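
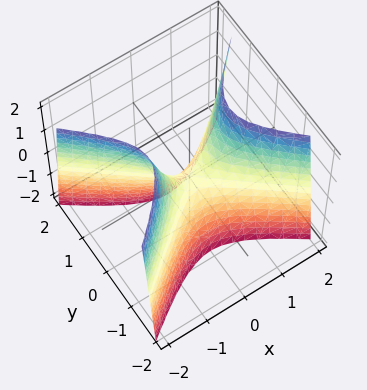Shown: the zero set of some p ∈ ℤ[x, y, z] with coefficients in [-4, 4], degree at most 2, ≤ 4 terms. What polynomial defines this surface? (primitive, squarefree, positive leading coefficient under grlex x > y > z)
2*x^2 - 3*y^2 - z

1. deg p = 2. A saddle surface; a quadric.
2. Symmetries: mirror symmetry x ↦ −x ⇒ only even powers of x; it's symmetric under y → −y, forcing even powers of y.
3. From the visible intercepts: it crosses the x-axis at the gridline x = 0; it crosses the y-axis at the gridline y = 0; it meets the z-axis at z = 0 (among the integer gridlines).
4. Solving for integer coefficients yields p as stated.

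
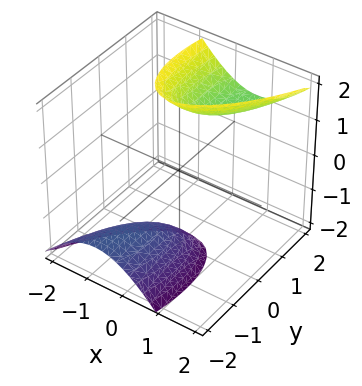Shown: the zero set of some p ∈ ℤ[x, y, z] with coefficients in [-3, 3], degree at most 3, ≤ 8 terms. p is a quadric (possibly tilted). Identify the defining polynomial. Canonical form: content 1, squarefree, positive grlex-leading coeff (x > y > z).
1. I count 2 distinct pieces.
2. deg p = 2.
3. From the axis intercepts and sections: it misses every integer gridline on the x-axis; the surface avoids every integer y-axis point in the box.
4. These observations pin down the coefficients.

3*x^2 - 2*x*y + y^2 - 2*y*z - z^2 + 3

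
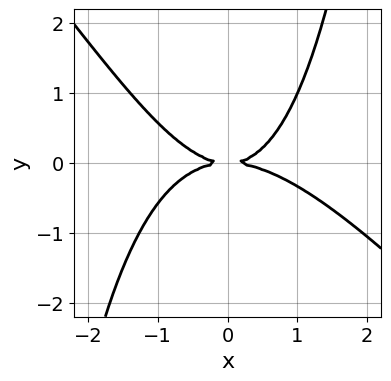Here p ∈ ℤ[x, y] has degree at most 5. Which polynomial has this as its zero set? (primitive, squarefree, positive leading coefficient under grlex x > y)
x^4 + x^3*y + x^2*y - 3*y^2

First, degree: no degree-3 curve has this shape, so deg p = 4.
Then, from the axis intercepts and sections: one y-axis crossing is at y = 0; it crosses the x-axis at the gridline x = 0.
Finally, putting this together gives p.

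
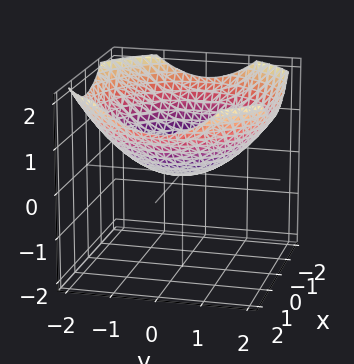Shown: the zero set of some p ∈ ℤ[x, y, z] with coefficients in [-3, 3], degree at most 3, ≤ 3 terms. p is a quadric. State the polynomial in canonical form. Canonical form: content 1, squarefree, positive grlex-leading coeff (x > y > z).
x^2 + y^2 - 3*z

First, degree: a single bowl opening along one axis; a quadric, so deg p = 2.
Next, symmetries: rotational symmetry about the z-axis ⇒ p depends on x, y only through x² + y².
Next, reading off the gridlines: it crosses the z-axis at the gridline z = 0; one x-axis crossing is at x = 0; a circular section at z = 1 has radius between 1 and 2.
Finally, assembling these constraints gives the stated polynomial.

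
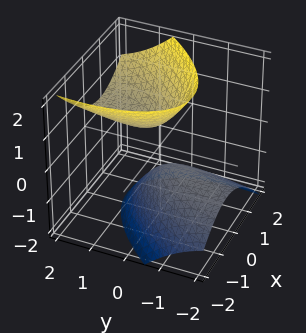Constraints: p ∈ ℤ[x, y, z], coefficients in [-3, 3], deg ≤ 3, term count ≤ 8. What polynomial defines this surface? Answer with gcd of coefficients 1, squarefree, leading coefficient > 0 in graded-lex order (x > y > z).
3*x^2 - 2*x*y + y^2 - 3*y*z - 2*z^2 + 1

First, the picture has 2 separate pieces. They look like related sheets of one shape, so recover p as a whole.
Next, degree: the shape is more complex than any degree-1 surface, so deg p = 2.
Next, checking where it meets the axes: the surface avoids every integer x-axis point in the box; no y-intercept at any integer in the box.
Finally, matching integer coefficients to the picture gives p.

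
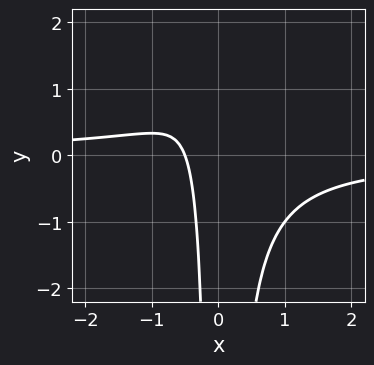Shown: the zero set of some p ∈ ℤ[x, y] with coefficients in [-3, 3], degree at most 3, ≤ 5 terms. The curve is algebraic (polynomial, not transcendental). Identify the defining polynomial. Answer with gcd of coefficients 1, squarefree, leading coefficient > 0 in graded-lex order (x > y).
3*x^2*y + 2*x + 1

First, the degree is 3 — a generic line meets the curve in up to 3 points.
Next, checking where it meets the axes: it misses every integer gridline on the y-axis.
Finally, these observations pin down the coefficients.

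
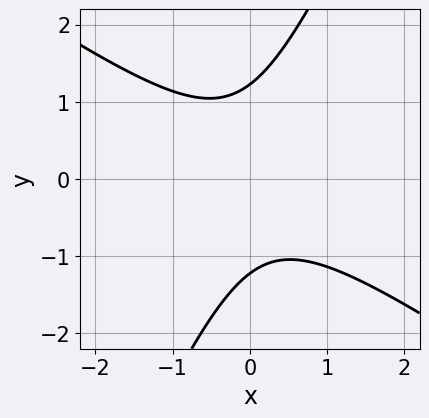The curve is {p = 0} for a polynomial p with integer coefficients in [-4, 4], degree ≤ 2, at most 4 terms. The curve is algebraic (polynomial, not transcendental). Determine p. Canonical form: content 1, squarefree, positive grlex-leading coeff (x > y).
(a) deg p = 2.
(b) Against the integer gridlines: it misses every integer gridline on the x-axis.
(c) These observations pin down the coefficients.

3*x^2 + 3*x*y - 2*y^2 + 3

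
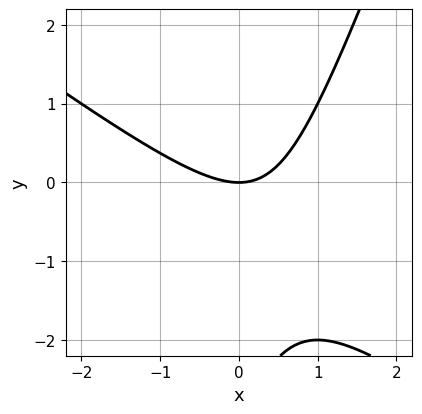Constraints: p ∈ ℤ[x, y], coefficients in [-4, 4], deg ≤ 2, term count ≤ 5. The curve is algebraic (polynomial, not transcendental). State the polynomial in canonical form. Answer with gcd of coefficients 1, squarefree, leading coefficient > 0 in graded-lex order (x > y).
First, the degree is 2 — no degree-1 curve has this shape.
Next, against the integer gridlines: it meets the y-axis at y = 0 (among the integer gridlines); it meets the x-axis at x = 0 (among the integer gridlines).
Finally, assembling these constraints gives the stated polynomial.

2*x^2 + 2*x*y - y^2 - 3*y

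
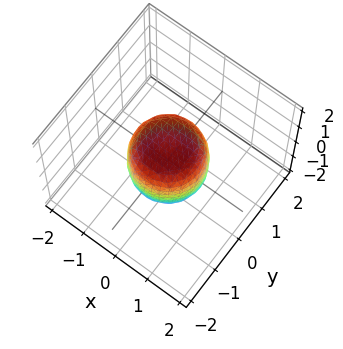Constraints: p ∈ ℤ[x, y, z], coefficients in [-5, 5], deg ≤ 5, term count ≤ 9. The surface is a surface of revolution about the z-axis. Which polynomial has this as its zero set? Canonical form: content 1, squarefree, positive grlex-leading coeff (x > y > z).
Degree: no degree-3 surface has this shape, so deg p = 4.
Symmetries: the z-axis is an axis of rotation, so x and y enter only as x² + y².
Checking where it meets the axes: a circular section at z = -1 has radius between 0 and 1; the x-axis gridline crossings are at x ∈ {-1, 1}.
Solving for integer coefficients yields p as stated. Check: (0, -1, 0) on the y-axis lies on the surface, and p(0, -1, 0) = 0. ✓

2*x^4 + 4*x^2*y^2 + 2*y^4 - x^2 - y^2 + z^2 - 1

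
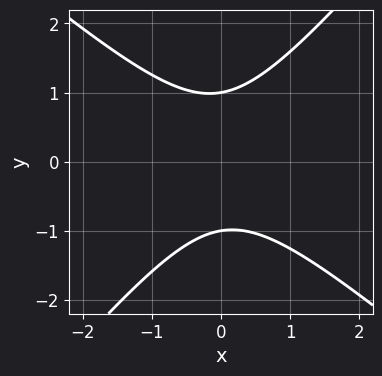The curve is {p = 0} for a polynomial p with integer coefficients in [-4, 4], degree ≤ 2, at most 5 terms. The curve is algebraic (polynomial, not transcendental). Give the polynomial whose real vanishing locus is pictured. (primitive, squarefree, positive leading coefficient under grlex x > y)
Degree: no degree-1 curve has this shape, so deg p = 2.
Against the integer gridlines: among the integer gridlines, it crosses the y-axis at y ∈ {-1, 1}; no x-intercept at any integer in the box.
Putting this together gives p.

3*x^2 + x*y - 3*y^2 + 3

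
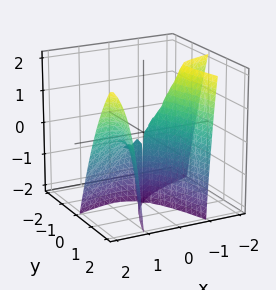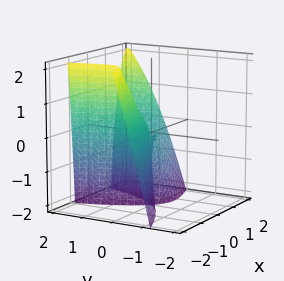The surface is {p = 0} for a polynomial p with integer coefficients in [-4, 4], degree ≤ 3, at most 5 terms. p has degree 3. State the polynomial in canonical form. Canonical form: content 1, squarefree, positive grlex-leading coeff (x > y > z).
x^3 - 3*x^2*y + x^2*z + 2*y^2

(a) Degree: the shape is more complex than any degree-2 surface, so deg p = 3.
(b) Checking where it meets the axes: every point of the z-axis in the box is on the surface; one y-axis crossing is at y = 0.
(c) Putting this together gives p.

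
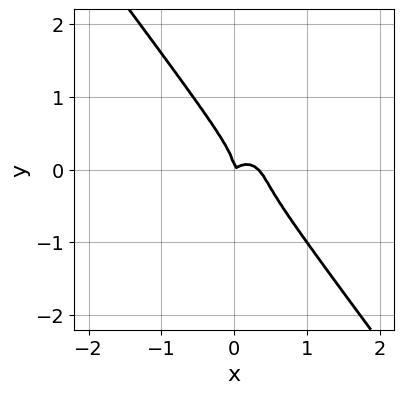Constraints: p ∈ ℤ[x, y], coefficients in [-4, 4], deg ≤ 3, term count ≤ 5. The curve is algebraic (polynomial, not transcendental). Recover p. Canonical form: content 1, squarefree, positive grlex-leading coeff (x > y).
deg p = 3. A generic line meets the curve in up to 3 points.
From the axis intercepts and sections: it meets the x-axis at x = 0 (among the integer gridlines); it meets the y-axis at y = 0 (among the integer gridlines).
The integer polynomial consistent with all of this is the stated p.

3*x^3 + x*y^2 + 2*y^3 - x^2 + x*y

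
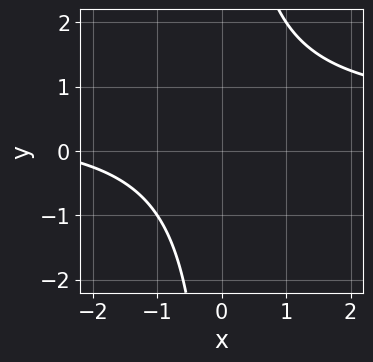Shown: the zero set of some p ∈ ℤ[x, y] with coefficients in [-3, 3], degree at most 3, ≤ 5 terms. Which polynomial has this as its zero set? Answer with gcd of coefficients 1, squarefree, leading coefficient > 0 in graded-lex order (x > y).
1. deg p = 2. No degree-1 curve has this shape.
2. Observable constraints: no y-intercept at any integer in the box; the curve avoids every integer x-axis point in the box.
3. Solving for integer coefficients yields p as stated.

2*x*y - x - 3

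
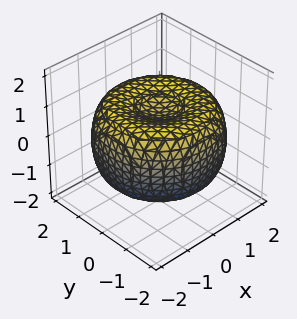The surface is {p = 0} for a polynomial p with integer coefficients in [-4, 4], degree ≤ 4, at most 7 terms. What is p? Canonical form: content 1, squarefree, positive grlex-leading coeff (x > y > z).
x^4 + 2*x^2*y^2 + y^4 - 3*x^2 - 3*y^2 + 3*z^2 - 2

1. Degree: a generic line meets the surface in up to 4 points, so deg p = 4.
2. Symmetries: the z-axis is an axis of rotation, so x and y enter only as x² + y².
3. Against the integer gridlines: a circular section at z = 1 has radius between 0 and 1.
4. The integer polynomial consistent with all of this is the stated p.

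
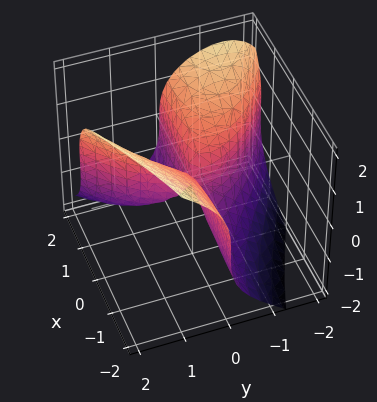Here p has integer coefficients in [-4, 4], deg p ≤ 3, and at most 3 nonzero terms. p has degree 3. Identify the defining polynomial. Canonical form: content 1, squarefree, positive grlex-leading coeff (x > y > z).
(a) Degree: a generic line meets the surface in up to 3 points, so deg p = 3.
(b) Checking where it meets the axes: every point of the x-axis in the box is on the surface; it meets the y-axis at y = 0 (among the integer gridlines); one z-axis crossing is at z = 0.
(c) These observations pin down the coefficients.

y^3 - z^3 - 3*x*y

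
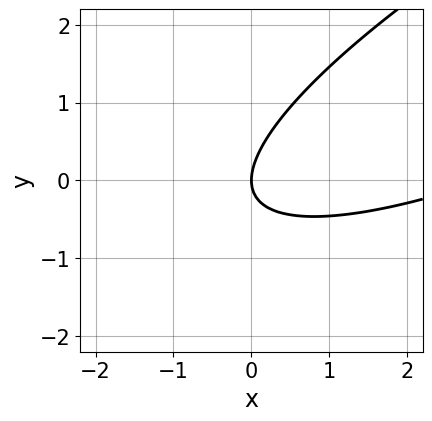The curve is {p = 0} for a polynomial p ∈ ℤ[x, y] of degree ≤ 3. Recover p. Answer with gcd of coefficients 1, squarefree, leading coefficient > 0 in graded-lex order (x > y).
x^2 - 3*x*y + 3*y^2 - 3*x

1. deg p = 2. No degree-1 curve has this shape.
2. Reading off the gridlines: it meets the y-axis at y = 0 (among the integer gridlines); one x-axis crossing is at x = 0.
3. Fitting integer coefficients to these (and the overall shape) gives p.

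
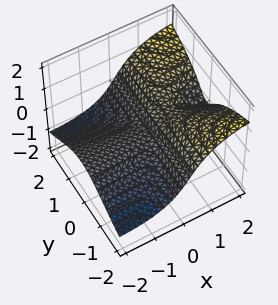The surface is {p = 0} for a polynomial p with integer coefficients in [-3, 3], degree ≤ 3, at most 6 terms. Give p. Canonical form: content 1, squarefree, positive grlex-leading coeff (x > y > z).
(a) There are 2 components. They look like related sheets of one shape, so recover p as a whole.
(b) The degree is 3 — a generic line meets the surface in up to 3 points.
(c) Observable constraints: it crosses the z-axis at the gridline z = 0; the visible x-axis segment lies entirely on the surface.
(d) Together with the visible shape, these determine p as stated. Check: (0, 2, 0) on the y-axis lies on the surface, and p(0, 2, 0) = 0. ✓

2*x^2*z - 3*x*y^2 + 2*y^2*z + 3*z^3 - 3*x*z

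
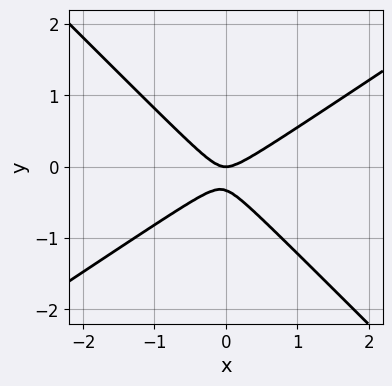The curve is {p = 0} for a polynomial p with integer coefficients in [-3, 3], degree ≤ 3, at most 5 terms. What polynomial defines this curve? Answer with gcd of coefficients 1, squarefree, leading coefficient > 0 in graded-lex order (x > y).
(a) deg p = 2.
(b) Against the integer gridlines: it crosses the x-axis at the gridline x = 0; one y-axis crossing is at y = 0.
(c) These observations pin down the coefficients.

2*x^2 - x*y - 3*y^2 - y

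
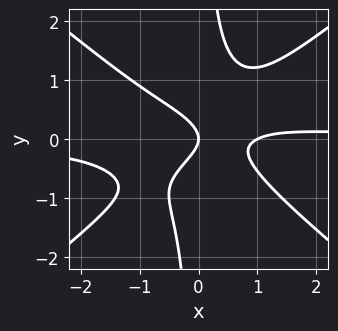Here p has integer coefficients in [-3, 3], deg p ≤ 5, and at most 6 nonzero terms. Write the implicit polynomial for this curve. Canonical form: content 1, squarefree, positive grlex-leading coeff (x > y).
2*x^3*y - 3*x*y^3 - x^2 + 2*y^2 + x

1. The degree is 4 — no degree-3 curve has this shape.
2. Against the integer gridlines: among the integer gridlines, it crosses the x-axis at x ∈ {0, 1}; it crosses the y-axis at the gridline y = 0.
3. Fitting integer coefficients to these (and the overall shape) gives p.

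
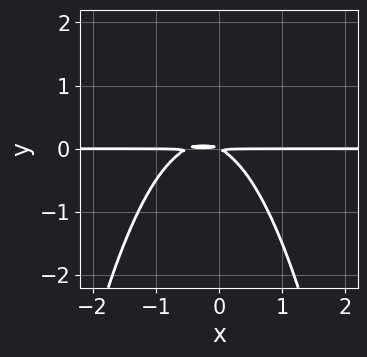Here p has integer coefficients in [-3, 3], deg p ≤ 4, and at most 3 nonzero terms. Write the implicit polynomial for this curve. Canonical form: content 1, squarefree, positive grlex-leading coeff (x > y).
2*x^2*y + x*y + 2*y^2

(a) deg p = 3. No degree-2 curve has this shape.
(b) From the axis intercepts and sections: the visible x-axis segment lies entirely on the curve.
(c) Solving for integer coefficients yields p as stated.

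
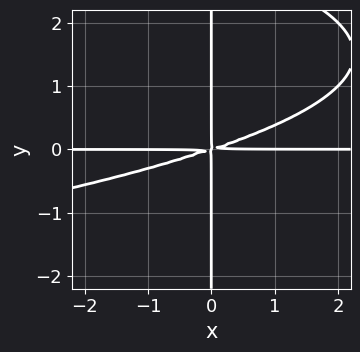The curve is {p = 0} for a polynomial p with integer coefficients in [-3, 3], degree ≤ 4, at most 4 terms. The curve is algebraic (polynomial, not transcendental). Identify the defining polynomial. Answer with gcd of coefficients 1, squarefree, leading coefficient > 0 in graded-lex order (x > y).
First, deg p = 4. The shape is more complex than any degree-3 curve.
Then, from the axis intercepts and sections: the visible y-axis segment lies entirely on the curve; every point of the x-axis in the box is on the curve.
Finally, the integer polynomial consistent with all of this is the stated p.

x*y^3 + x^2*y - 3*x*y^2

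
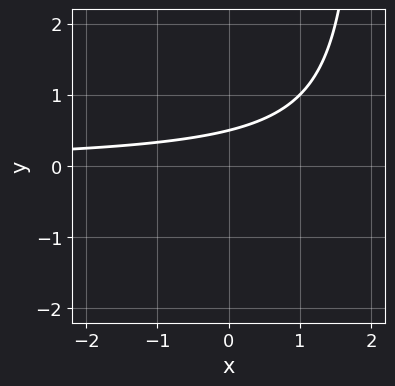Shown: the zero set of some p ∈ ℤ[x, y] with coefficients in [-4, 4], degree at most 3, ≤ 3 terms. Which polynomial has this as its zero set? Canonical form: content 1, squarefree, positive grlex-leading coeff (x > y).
x*y - 2*y + 1

First, the degree is 2 — a generic line meets the curve in up to 2 points.
Next, against the integer gridlines: the curve avoids every integer x-axis point in the box.
Finally, the integer polynomial consistent with all of this is the stated p.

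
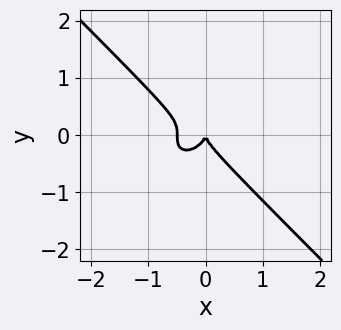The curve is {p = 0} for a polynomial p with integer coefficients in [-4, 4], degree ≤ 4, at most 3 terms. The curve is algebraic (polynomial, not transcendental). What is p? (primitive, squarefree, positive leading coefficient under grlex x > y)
1. deg p = 3. A generic line meets the curve in up to 3 points.
2. Against the integer gridlines: it meets the y-axis at y = 0 (among the integer gridlines); it crosses the x-axis at the gridline x = 0.
3. Fitting integer coefficients to these (and the overall shape) gives p.

2*x^3 + 2*y^3 + x^2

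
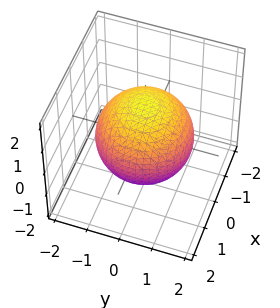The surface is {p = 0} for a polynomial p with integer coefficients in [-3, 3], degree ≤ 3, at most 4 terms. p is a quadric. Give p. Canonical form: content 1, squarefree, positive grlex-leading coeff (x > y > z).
First, degree: bounded and convex; a quadric, so deg p = 2.
Then, symmetries: rotational symmetry about the z-axis ⇒ p depends on x, y only through x² + y²; mirror symmetry z ↦ −z ⇒ only even powers of z.
Next, checking where it meets the axes: a circular section at z = 1 has radius exactly 1.
Finally, matching integer coefficients to the picture gives p.

x^2 + y^2 + z^2 - 2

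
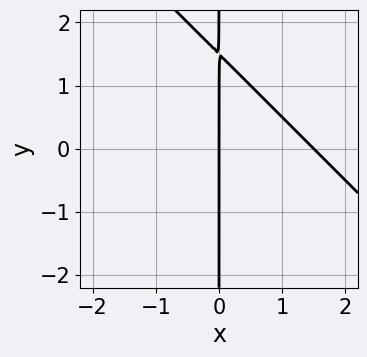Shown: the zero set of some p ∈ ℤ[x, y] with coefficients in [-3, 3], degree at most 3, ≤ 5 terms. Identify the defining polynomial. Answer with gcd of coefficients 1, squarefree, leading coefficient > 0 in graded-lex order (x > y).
First, degree: no degree-1 curve has this shape, so deg p = 2.
Then, from the visible intercepts: every point of the y-axis in the box is on the curve; one x-axis crossing is at x = 0.
Finally, matching integer coefficients to the picture gives p.

2*x^2 + 2*x*y - 3*x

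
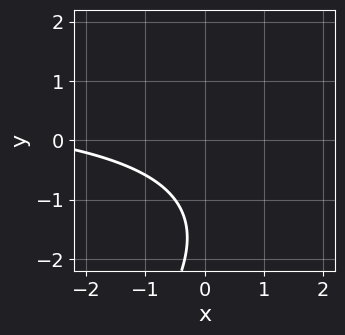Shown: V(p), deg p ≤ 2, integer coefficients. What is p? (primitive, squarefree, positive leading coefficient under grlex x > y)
(a) deg p = 2. A generic line meets the curve in up to 2 points.
(b) From the visible intercepts: no y-intercept at any integer in the box; no x-intercept at any integer in the box.
(c) These observations pin down the coefficients.

x*y - y^2 - x - 3*y - 3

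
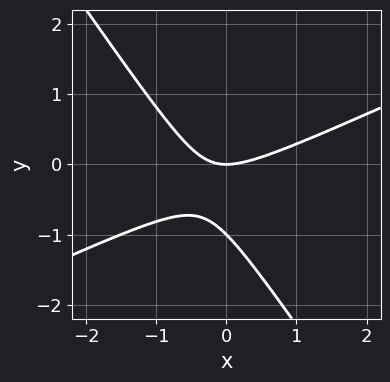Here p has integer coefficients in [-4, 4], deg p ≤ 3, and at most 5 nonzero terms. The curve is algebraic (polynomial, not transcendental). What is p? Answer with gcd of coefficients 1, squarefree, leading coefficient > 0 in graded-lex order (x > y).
2*x^2 - 3*x*y - 3*y^2 - 3*y

1. The degree is 2 — a generic line meets the curve in up to 2 points.
2. Reading off the gridlines: it crosses the x-axis at the gridline x = 0; among the integer gridlines, it crosses the y-axis at y ∈ {-1, 0}.
3. The integer polynomial consistent with all of this is the stated p.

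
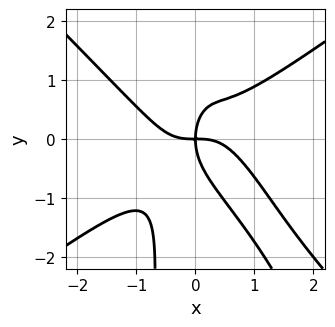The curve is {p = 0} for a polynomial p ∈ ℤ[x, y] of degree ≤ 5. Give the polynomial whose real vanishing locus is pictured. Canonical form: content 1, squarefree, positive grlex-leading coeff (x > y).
deg p = 4.
From the visible intercepts: one x-axis crossing is at x = 0; one y-axis crossing is at y = 0.
The integer polynomial consistent with all of this is the stated p.

2*x^4 - 3*x^2*y^2 - x*y^3 - y^3 + 2*x*y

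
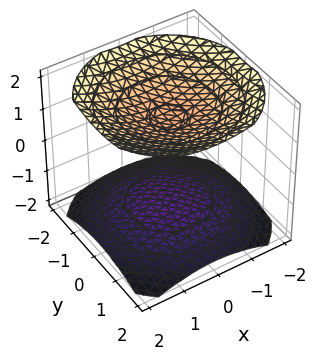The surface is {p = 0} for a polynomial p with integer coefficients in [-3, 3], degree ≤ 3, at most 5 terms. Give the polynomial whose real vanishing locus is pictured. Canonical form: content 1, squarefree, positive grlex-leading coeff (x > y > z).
x^2 + y^2 - 2*z^2 + 3

1. I count 2 distinct pieces. They look like related sheets of one shape, so recover p as a whole.
2. deg p = 2. A generic line meets the surface in up to 2 points.
3. Symmetry: the surface is invariant under rotation about z: p = q(x² + y², z).
4. Reading off the gridlines: no x-intercept at any integer in the box; no y-intercept at any integer in the box.
5. Assembling these constraints gives the stated polynomial.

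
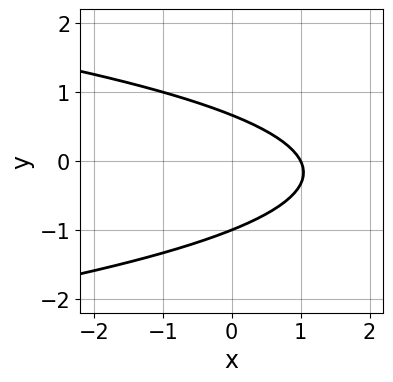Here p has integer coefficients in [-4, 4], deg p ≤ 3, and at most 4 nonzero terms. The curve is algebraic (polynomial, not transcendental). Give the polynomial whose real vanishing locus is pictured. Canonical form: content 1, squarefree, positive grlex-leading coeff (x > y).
1. The degree is 2 — a generic line meets the curve in up to 2 points.
2. Reading off the gridlines: it meets the y-axis at y = -1 (among the integer gridlines); it crosses the x-axis at the gridline x = 1.
3. Fitting integer coefficients to these (and the overall shape) gives p.

3*y^2 + 2*x + y - 2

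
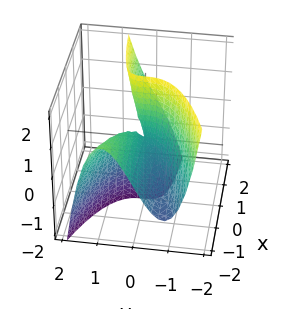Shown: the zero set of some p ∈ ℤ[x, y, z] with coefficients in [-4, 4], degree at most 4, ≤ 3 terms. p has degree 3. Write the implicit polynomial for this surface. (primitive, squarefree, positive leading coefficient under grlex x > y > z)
2*y^3 + 2*x*y - x*z

1. The degree is 3 — the shape is more complex than any degree-2 surface.
2. Reading off the gridlines: the visible x-axis segment lies entirely on the surface; the visible z-axis segment lies entirely on the surface.
3. Solving for integer coefficients yields p as stated.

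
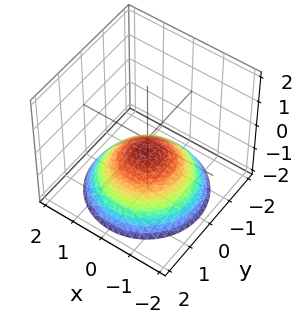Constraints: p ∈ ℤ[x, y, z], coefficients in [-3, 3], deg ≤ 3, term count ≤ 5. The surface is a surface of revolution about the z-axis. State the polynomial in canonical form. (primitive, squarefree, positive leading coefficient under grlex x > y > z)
x^2 + y^2 + 2*z + 1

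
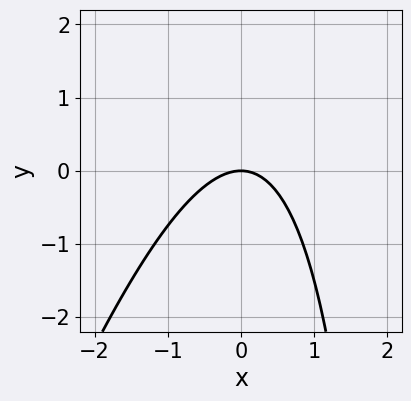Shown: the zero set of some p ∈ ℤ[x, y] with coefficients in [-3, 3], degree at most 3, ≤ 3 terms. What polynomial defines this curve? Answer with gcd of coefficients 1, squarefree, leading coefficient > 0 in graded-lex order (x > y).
1. The degree is 2 — the shape is more complex than any degree-1 curve.
2. From the axis intercepts and sections: one x-axis crossing is at x = 0; one y-axis crossing is at y = 0.
3. The integer polynomial consistent with all of this is the stated p.

3*x^2 - x*y + 3*y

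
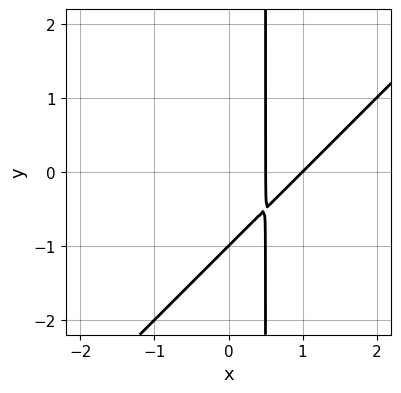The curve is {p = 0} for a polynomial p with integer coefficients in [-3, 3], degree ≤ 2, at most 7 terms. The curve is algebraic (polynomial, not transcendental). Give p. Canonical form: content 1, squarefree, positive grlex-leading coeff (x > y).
2*x^2 - 2*x*y - 3*x + y + 1

The degree is 2 — a generic line meets the curve in up to 2 points.
Against the integer gridlines: it meets the x-axis at x = 1 (among the integer gridlines); it meets the y-axis at y = -1 (among the integer gridlines).
Fitting integer coefficients to these (and the overall shape) gives p.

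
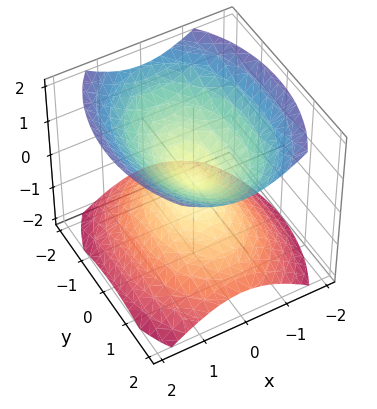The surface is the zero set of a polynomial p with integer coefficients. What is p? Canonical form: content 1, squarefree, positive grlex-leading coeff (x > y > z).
First, I count 2 distinct pieces. They look like related sheets of one shape, so recover p as a whole.
Next, the degree is 2 — a double cone through the origin; a quadric.
Then, symmetries: it's symmetric under z → −z, forcing even powers of z; the x ↦ −x reflection is a symmetry, so x appears only in even powers; the y ↦ −y reflection is a symmetry, so y appears only in even powers.
Then, observable constraints: it crosses the y-axis at the gridline y = 0; one z-axis crossing is at z = 0; it crosses the x-axis at the gridline x = 0.
Finally, matching integer coefficients to the picture gives p.

2*x^2 + y^2 - 2*z^2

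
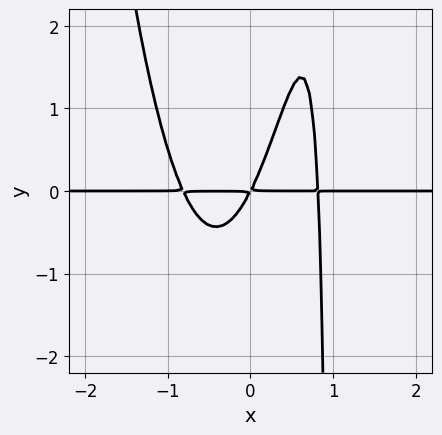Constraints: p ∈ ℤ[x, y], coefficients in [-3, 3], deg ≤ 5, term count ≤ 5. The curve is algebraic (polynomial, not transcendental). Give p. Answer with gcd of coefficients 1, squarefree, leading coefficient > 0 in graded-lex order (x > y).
3*x^3*y - x*y^2 - 2*x*y + y^2

First, the degree is 4 — no degree-3 curve has this shape.
Then, observable constraints: the visible x-axis segment lies entirely on the curve.
Finally, these observations pin down the coefficients.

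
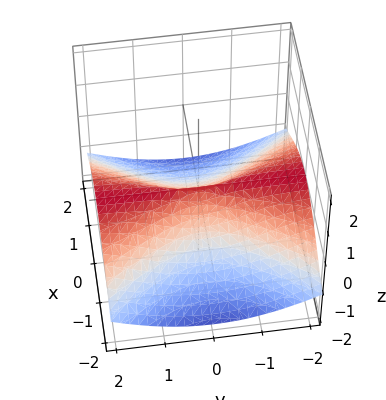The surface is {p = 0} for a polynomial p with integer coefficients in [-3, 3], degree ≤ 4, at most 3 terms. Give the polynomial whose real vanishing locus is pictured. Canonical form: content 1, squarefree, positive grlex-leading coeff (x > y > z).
(a) deg p = 3. No degree-2 surface has this shape.
(b) Observable constraints: one x-axis crossing is at x = 0; the visible y-axis segment lies entirely on the surface; one z-axis crossing is at z = 0.
(c) Together with the visible shape, these determine p as stated.

2*y^2*z + 3*z^3 + 3*x^2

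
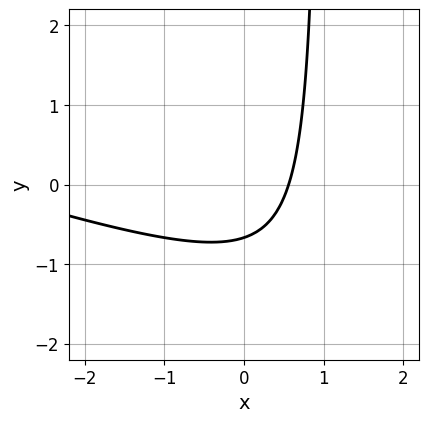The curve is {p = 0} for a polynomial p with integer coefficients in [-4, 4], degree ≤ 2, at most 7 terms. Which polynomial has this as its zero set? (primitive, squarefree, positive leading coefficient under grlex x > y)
Degree: the shape is more complex than any degree-1 curve, so deg p = 2.
Solving for integer coefficients yields p as stated.

x^2 + 3*x*y + 3*x - 3*y - 2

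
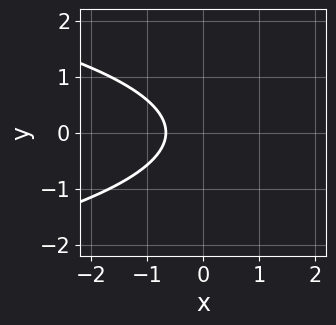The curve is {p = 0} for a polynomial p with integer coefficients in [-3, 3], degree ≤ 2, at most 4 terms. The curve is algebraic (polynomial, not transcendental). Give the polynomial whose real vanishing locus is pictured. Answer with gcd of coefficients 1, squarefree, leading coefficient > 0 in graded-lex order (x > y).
Degree: no degree-1 curve has this shape, so deg p = 2.
Symmetries: it's symmetric under y → −y, forcing even powers of y.
From the visible intercepts: no y-intercept at any integer in the box.
Fitting integer coefficients to these (and the overall shape) gives p.

3*y^2 + 3*x + 2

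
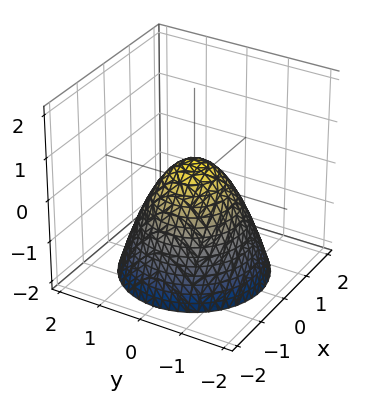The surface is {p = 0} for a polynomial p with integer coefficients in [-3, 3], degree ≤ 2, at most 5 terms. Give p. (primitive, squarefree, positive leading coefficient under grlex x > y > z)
First, deg p = 2. The shape is more complex than any degree-1 surface.
Then, symmetries: every cross-section ⟂ z is a circle, so x, y appear only via x² + y².
Next, from the axis intercepts and sections: a circular section at z = -1 has radius between 1 and 2.
Finally, fitting integer coefficients to these (and the overall shape) gives p.

2*x^2 + 2*y^2 + 2*z - 1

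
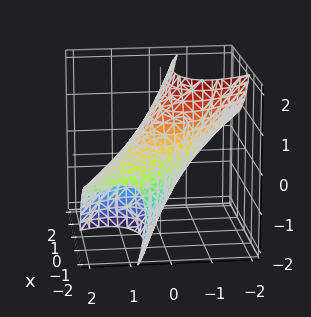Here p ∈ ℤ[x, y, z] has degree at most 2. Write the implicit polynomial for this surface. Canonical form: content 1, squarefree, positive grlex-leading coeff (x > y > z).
deg p = 2. A generic line meets the surface in up to 2 points.
From the axis intercepts and sections: among the integer gridlines, it crosses the y-axis at y ∈ {-1, 1}.
The integer polynomial consistent with all of this is the stated p.

x^2 + 2*x*y + 2*y^2 + 3*y*z + z^2 - 2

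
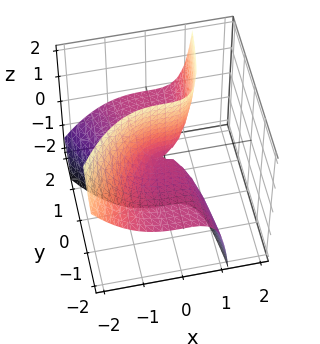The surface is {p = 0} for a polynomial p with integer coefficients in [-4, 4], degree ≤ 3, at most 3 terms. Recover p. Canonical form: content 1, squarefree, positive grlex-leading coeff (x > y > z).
2*x^3 + 2*x*y*z - 3*y*z

(a) deg p = 3. A generic line meets the surface in up to 3 points.
(b) Checking where it meets the axes: every point of the y-axis in the box is on the surface; the visible z-axis segment lies entirely on the surface.
(c) Fitting integer coefficients to these (and the overall shape) gives p.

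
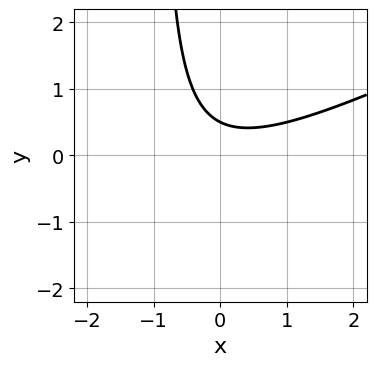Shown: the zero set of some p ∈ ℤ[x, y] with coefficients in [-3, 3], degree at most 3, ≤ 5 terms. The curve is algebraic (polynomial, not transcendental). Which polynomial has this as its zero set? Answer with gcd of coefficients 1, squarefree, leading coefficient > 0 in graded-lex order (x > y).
x^2 - 2*x*y - 2*y + 1

1. deg p = 2. No degree-1 curve has this shape.
2. Checking where it meets the axes: no x-intercept at any integer in the box.
3. Matching integer coefficients to the picture gives p.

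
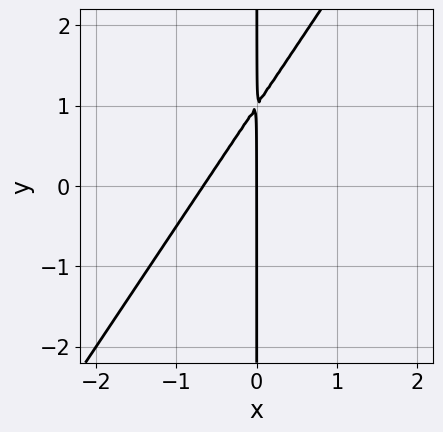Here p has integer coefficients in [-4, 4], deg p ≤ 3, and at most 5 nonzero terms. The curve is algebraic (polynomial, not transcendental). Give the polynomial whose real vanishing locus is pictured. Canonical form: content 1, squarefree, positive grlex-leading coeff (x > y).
3*x^2 - 2*x*y + 2*x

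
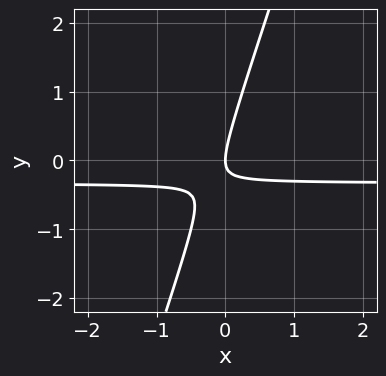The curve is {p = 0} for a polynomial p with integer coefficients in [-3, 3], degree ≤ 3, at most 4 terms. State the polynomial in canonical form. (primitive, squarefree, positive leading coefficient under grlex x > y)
3*x*y - y^2 + x

deg p = 2. No degree-1 curve has this shape.
Observable constraints: it crosses the x-axis at the gridline x = 0; it meets the y-axis at y = 0 (among the integer gridlines).
Putting this together gives p.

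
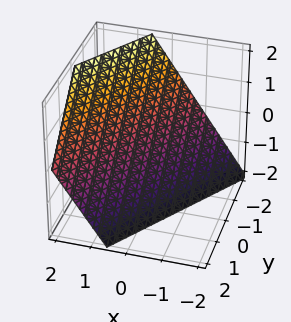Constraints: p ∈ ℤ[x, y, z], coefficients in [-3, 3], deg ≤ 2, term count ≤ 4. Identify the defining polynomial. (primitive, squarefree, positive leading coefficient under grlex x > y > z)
First, degree: the surface is flat (a plane), so deg p = 1.
Next, from the visible intercepts: one z-axis crossing is at z = -1; it meets the y-axis at y = -1 (among the integer gridlines).
Finally, the integer polynomial consistent with all of this is the stated p.

3*x - 2*y - 2*z - 2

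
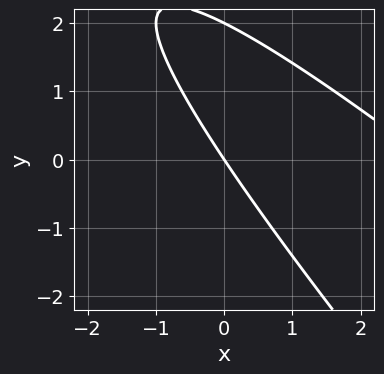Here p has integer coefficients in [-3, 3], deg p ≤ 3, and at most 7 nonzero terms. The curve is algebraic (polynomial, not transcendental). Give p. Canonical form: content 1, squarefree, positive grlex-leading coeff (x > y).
(a) deg p = 2. A generic line meets the curve in up to 2 points.
(b) Reading off the gridlines: among the integer gridlines, it crosses the y-axis at y ∈ {0, 2}; it crosses the x-axis at the gridline x = 0.
(c) Together with the visible shape, these determine p as stated.

x^2 + 2*x*y + y^2 - 3*x - 2*y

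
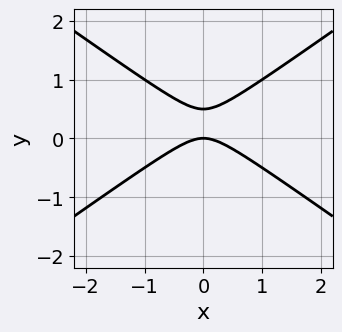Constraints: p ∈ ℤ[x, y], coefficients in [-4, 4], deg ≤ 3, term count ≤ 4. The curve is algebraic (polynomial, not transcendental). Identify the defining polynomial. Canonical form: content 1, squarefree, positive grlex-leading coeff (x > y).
First, the degree is 2 — the shape is more complex than any degree-1 curve.
Next, symmetries: the x ↦ −x reflection is a symmetry, so x appears only in even powers.
Then, from the axis intercepts and sections: it meets the y-axis at y = 0 (among the integer gridlines); one x-axis crossing is at x = 0.
Finally, these observations pin down the coefficients.

x^2 - 2*y^2 + y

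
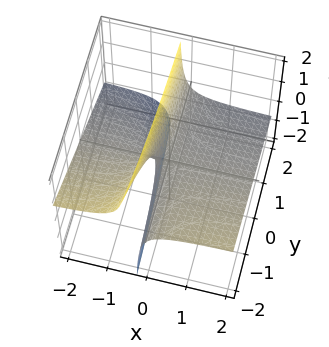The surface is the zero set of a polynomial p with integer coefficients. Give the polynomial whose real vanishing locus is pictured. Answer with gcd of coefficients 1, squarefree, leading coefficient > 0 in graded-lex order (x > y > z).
x*y + 3*x*z + z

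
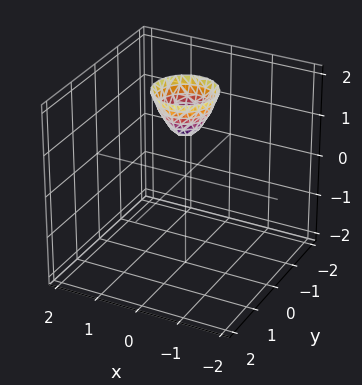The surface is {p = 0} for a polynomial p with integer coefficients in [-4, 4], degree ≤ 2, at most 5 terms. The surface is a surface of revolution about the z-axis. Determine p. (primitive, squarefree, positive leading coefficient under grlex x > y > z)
1. Degree: a generic line meets the surface in up to 2 points, so deg p = 2.
2. Symmetries: the surface is invariant under rotation about z: p = q(x² + y², z).
3. From the visible intercepts: no x-intercept at any integer in the box; the surface avoids every integer y-axis point in the box.
4. Assembling these constraints gives the stated polynomial.

2*x^2 + 2*y^2 - z + 1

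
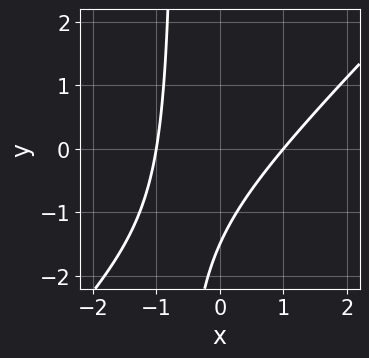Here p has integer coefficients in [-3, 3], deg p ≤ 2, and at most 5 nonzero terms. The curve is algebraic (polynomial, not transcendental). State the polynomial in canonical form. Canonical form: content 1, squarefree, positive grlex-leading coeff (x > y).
3*x^2 - 3*x*y - 2*y - 3

First, deg p = 2.
Then, from the visible intercepts: the x-axis gridline crossings are at x ∈ {-1, 1}.
Finally, assembling these constraints gives the stated polynomial.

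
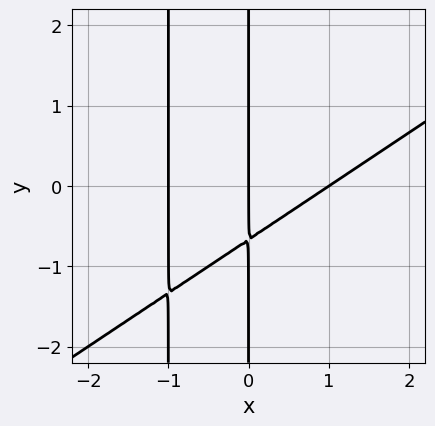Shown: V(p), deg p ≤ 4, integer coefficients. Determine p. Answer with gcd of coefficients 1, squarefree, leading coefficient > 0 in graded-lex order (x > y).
2*x^3 - 3*x^2*y - 3*x*y - 2*x

deg p = 3. No degree-2 curve has this shape.
Reading off the gridlines: the visible y-axis segment lies entirely on the curve; the x-axis gridline crossings are at x ∈ {-1, 0, 1}.
These observations pin down the coefficients.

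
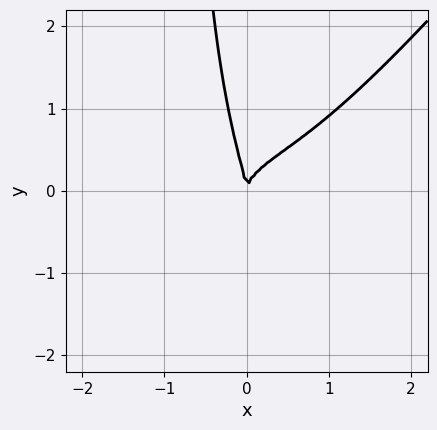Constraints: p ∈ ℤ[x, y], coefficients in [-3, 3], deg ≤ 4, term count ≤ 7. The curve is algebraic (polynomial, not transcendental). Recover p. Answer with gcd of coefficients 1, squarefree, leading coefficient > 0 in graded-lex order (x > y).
2*x^4 - x*y^3 - 3*x*y^2 - y^3 + 2*x^2

The degree is 4 — the shape is more complex than any degree-3 curve.
Reading off the gridlines: one x-axis crossing is at x = 0; it crosses the y-axis at the gridline y = 0.
Matching integer coefficients to the picture gives p.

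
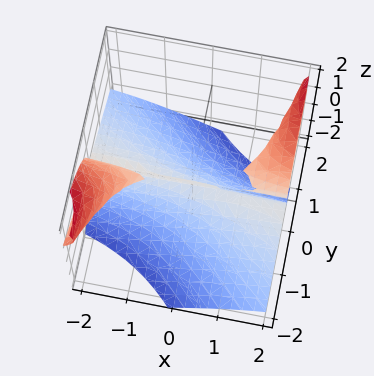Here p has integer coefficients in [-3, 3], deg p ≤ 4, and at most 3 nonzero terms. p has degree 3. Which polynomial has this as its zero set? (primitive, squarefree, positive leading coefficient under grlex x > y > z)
(a) I count 3 distinct pieces. They look like related sheets of one shape, so recover p as a whole.
(b) Degree: a generic line meets the surface in up to 3 points, so deg p = 3.
(c) Against the integer gridlines: it meets the z-axis at z = 0 (among the integer gridlines); it meets the y-axis at y = 0 (among the integer gridlines).
(d) Solving for integer coefficients yields p as stated. Check: (-1, 0, 0) on the x-axis lies on the surface, and p(-1, 0, 0) = 0. ✓

2*x*y*z - z^3 - 2*y^2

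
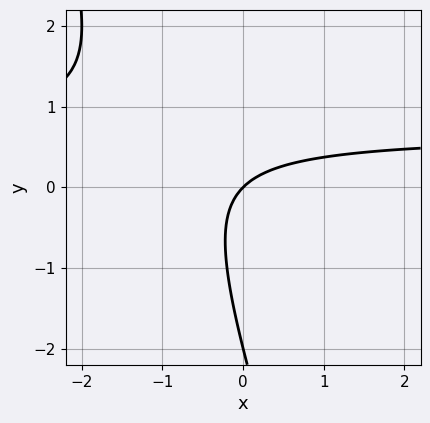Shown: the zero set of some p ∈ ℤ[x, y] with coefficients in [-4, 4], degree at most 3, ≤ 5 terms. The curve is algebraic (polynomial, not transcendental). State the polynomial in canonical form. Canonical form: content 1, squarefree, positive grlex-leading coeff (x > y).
First, degree: no degree-1 curve has this shape, so deg p = 2.
Next, observable constraints: among the integer gridlines, it crosses the y-axis at y ∈ {-2, 0}; it meets the x-axis at x = 0 (among the integer gridlines).
Finally, putting this together gives p.

3*x*y + y^2 - 2*x + 2*y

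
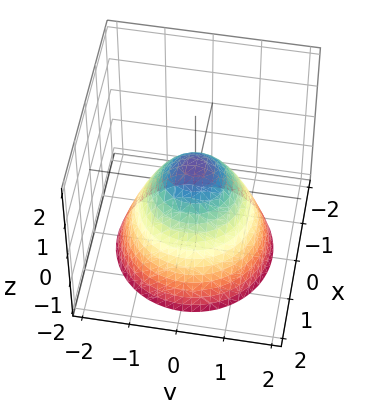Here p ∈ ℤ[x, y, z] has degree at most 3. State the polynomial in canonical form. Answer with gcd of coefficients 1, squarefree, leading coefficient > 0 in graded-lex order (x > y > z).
3*x^2 + 3*y^2 + 3*z - 2

1. Degree: a generic line meets the surface in up to 2 points, so deg p = 2.
2. Symmetries: rotational symmetry about the z-axis ⇒ p depends on x, y only through x² + y².
3. Observable constraints: a circular section at z = 0 has radius between 0 and 1.
4. Putting this together gives p.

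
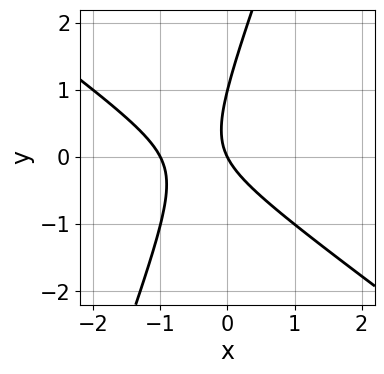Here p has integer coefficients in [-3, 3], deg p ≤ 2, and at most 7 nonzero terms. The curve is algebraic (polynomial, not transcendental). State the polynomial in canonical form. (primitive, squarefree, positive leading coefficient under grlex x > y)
2*x^2 + 2*x*y - y^2 + 2*x + y

(a) Degree: no degree-1 curve has this shape, so deg p = 2.
(b) From the visible intercepts: the x-axis gridline crossings are at x ∈ {-1, 0}; among the integer gridlines, it crosses the y-axis at y ∈ {0, 1}.
(c) Solving for integer coefficients yields p as stated.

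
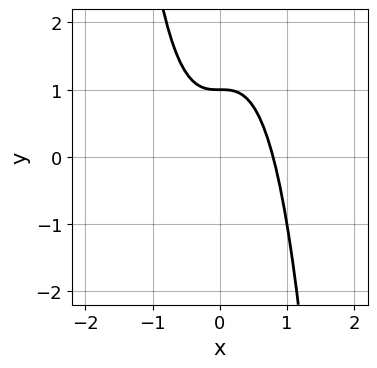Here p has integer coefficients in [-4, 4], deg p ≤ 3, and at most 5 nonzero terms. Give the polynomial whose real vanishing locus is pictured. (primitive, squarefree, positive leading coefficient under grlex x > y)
2*x^3 + y - 1

1. The degree is 3 — the shape is more complex than any degree-2 curve.
2. Reading off the gridlines: one y-axis crossing is at y = 1.
3. Assembling these constraints gives the stated polynomial.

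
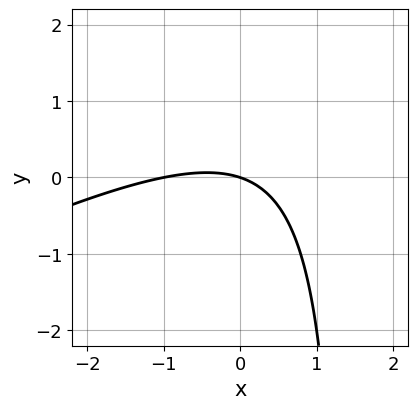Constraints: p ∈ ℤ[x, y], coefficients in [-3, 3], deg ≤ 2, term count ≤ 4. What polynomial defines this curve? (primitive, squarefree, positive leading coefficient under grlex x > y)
The degree is 2 — a generic line meets the curve in up to 2 points.
Reading off the gridlines: the x-axis gridline crossings are at x ∈ {-1, 0}; it meets the y-axis at y = 0 (among the integer gridlines).
Solving for integer coefficients yields p as stated.

x^2 - 2*x*y + x + 3*y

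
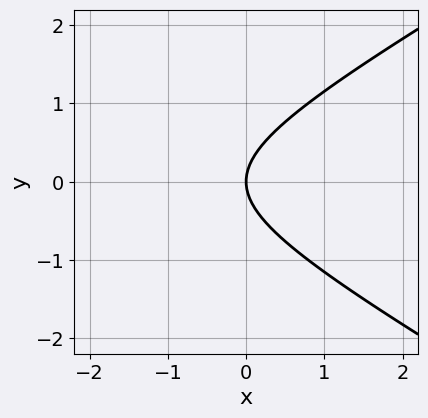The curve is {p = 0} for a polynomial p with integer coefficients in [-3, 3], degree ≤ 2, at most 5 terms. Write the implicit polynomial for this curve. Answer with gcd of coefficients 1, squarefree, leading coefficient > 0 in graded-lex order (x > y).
x^2 - 3*y^2 + 3*x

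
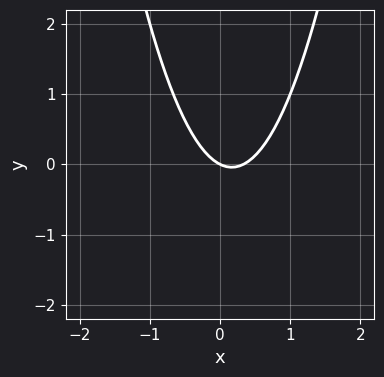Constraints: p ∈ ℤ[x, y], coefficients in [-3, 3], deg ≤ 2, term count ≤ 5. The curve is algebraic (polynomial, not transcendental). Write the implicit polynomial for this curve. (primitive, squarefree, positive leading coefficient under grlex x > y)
3*x^2 - x - 2*y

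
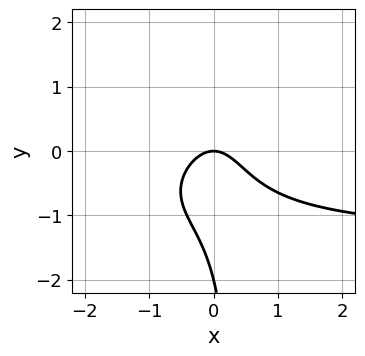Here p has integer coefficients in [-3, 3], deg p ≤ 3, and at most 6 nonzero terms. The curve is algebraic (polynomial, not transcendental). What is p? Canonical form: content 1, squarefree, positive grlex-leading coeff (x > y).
(a) The degree is 3 — a generic line meets the curve in up to 3 points.
(b) From the axis intercepts and sections: it meets the x-axis at x = 0 (among the integer gridlines); the y-axis gridline crossings are at y ∈ {-2, 0}.
(c) These observations pin down the coefficients.

2*x^2*y - 2*x*y^2 + 3*x^2 + y^2 + 2*y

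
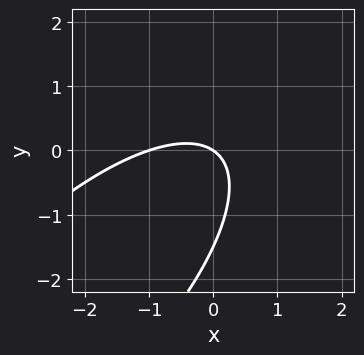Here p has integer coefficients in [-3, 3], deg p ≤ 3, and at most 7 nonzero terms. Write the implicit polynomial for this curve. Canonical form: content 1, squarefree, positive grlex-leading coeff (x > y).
2*x^2 - 3*x*y + 2*y^2 + 2*x + 3*y

First, deg p = 2. No degree-1 curve has this shape.
Then, observable constraints: it meets the y-axis at y = 0 (among the integer gridlines); the x-axis gridline crossings are at x ∈ {-1, 0}.
Finally, the integer polynomial consistent with all of this is the stated p.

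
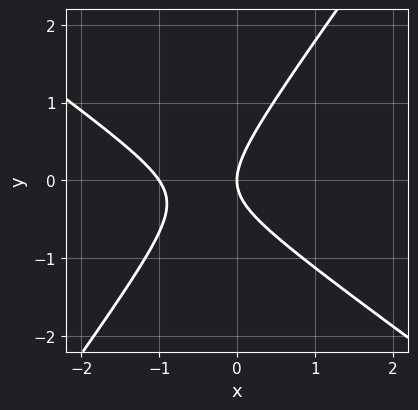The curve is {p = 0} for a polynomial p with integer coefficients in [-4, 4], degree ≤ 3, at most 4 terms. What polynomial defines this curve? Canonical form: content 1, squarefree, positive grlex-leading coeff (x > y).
3*x^2 + 2*x*y - 3*y^2 + 3*x

(a) The degree is 2 — no degree-1 curve has this shape.
(b) Checking where it meets the axes: among the integer gridlines, it crosses the x-axis at x ∈ {-1, 0}; it crosses the y-axis at the gridline y = 0.
(c) Matching integer coefficients to the picture gives p.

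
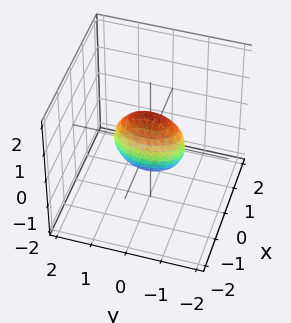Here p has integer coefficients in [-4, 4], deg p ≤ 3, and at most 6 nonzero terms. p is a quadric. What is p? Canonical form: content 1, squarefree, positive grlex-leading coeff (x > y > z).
First, the degree is 2 — a closed, bounded, convex surface; a quadric.
Next, symmetries: mirror symmetry x ↦ −x ⇒ only even powers of x; it's symmetric under z → −z, forcing even powers of z; the y ↦ −y reflection is a symmetry, so y appears only in even powers.
Then, from the axis intercepts and sections: the z-axis gridline crossings are at z ∈ {-1, 1}; among the integer gridlines, it crosses the y-axis at y ∈ {-1, 1}.
Finally, matching integer coefficients to the picture gives p.

3*x^2 + y^2 + z^2 - 1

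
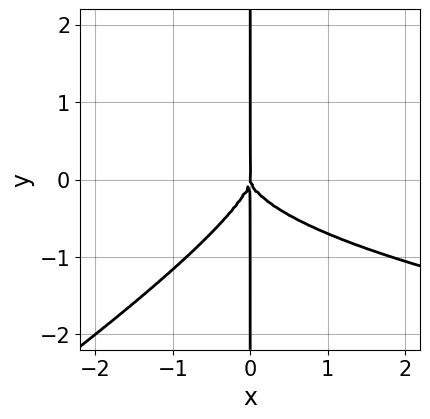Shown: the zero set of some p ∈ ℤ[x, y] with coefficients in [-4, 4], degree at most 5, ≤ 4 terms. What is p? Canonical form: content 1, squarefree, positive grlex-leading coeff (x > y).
2*x^2*y^2 - 3*x*y^3 - 2*x^3

1. Degree: no degree-3 curve has this shape, so deg p = 4.
2. Checking where it meets the axes: every point of the y-axis in the box is on the curve; it meets the x-axis at x = 0 (among the integer gridlines).
3. Matching integer coefficients to the picture gives p.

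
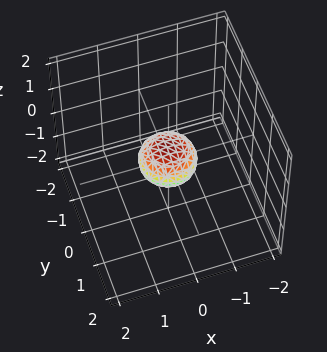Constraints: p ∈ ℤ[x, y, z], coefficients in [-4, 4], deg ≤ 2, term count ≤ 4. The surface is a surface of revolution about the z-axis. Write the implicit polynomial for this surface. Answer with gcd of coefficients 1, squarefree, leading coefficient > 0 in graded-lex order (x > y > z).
(a) Degree: no degree-1 surface has this shape, so deg p = 2.
(b) Symmetry: the z-axis is an axis of rotation, so x and y enter only as x² + y².
(c) Reading off the gridlines: a circular section at z = 0 has radius between 0 and 1.
(d) Solving for integer coefficients yields p as stated.

2*x^2 + 2*y^2 + 3*z^2 - 1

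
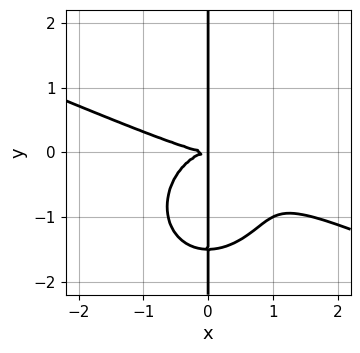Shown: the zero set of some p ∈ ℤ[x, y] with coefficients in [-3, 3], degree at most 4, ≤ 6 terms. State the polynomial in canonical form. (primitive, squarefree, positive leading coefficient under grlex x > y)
x^4 + 2*x^3*y + 2*x*y^3 + 3*x*y^2

First, degree: the shape is more complex than any degree-3 curve, so deg p = 4.
Next, checking where it meets the axes: every point of the y-axis in the box is on the curve.
Finally, the integer polynomial consistent with all of this is the stated p.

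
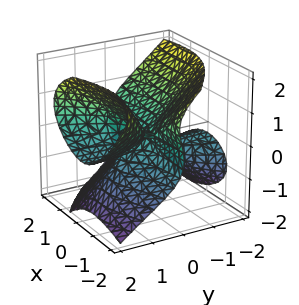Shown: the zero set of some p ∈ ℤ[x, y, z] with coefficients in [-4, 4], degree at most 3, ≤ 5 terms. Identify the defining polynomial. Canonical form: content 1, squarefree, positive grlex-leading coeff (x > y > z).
2*x^2*y + 2*x*z^2 - 3*y^2*z + 3*z^3 - y^2

First, there are 2 components. They look like related sheets of one shape, so recover p as a whole.
Next, the degree is 3 — the shape is more complex than any degree-2 surface.
Then, observable constraints: one y-axis crossing is at y = 0; every point of the x-axis in the box is on the surface.
Finally, putting this together gives p.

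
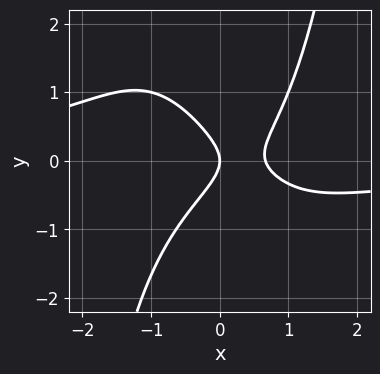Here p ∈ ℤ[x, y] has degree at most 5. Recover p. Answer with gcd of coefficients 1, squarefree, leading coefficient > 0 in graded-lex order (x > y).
Degree: no degree-3 curve has this shape, so deg p = 4.
From the axis intercepts and sections: it meets the x-axis at x = 0 (among the integer gridlines); it crosses the y-axis at the gridline y = 0.
Fitting integer coefficients to these (and the overall shape) gives p.

2*x^3*y + 3*x^2 - 3*y^2 - 2*x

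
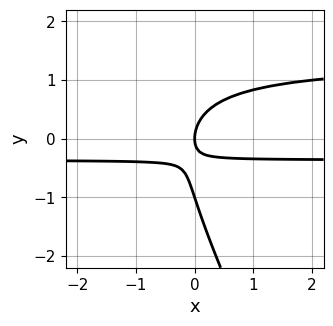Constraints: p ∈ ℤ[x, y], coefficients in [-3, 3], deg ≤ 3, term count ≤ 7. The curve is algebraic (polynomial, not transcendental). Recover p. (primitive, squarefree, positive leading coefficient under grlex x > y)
2*x*y^2 + y^3 - 2*x*y + y^2 - x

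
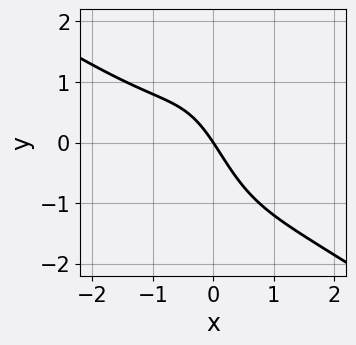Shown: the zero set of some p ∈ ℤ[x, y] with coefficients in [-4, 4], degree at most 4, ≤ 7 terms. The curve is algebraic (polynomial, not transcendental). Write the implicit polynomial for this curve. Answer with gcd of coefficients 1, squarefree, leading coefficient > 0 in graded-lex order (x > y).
2*x^3 + 3*x^2*y + x^2 + 3*x + 2*y

The degree is 3 — no degree-2 curve has this shape.
From the axis intercepts and sections: one x-axis crossing is at x = 0; it crosses the y-axis at the gridline y = 0.
Fitting integer coefficients to these (and the overall shape) gives p.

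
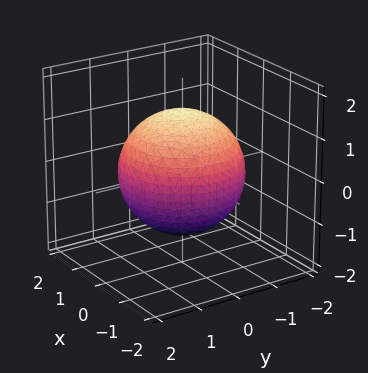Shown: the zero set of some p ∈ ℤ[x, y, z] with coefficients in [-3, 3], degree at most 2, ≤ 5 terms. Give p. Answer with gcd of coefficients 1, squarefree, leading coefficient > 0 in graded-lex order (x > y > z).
x^2 + y^2 + z^2 - 2

Degree: a generic line meets the surface in up to 2 points, so deg p = 2.
By symmetry, the z-axis is an axis of rotation, so x and y enter only as x² + y².
Checking where it meets the axes: a circular section at z = 0 has radius between 1 and 2.
Putting this together gives p.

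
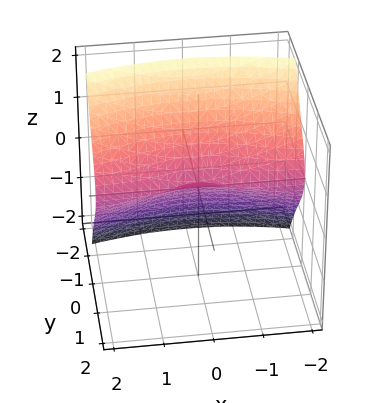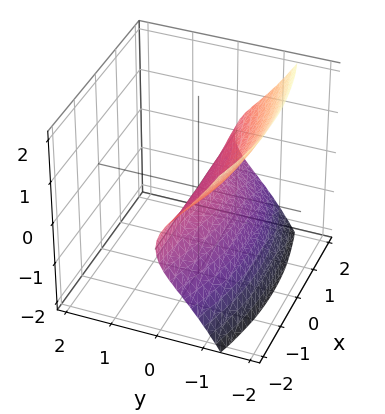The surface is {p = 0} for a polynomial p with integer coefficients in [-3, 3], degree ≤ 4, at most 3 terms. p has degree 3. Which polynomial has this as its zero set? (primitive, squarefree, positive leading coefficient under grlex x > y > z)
x^2*y + 3*y^3 + 3*z^2

(a) deg p = 3. No degree-2 surface has this shape.
(b) Reading off the gridlines: the visible x-axis segment lies entirely on the surface; it crosses the z-axis at the gridline z = 0; it meets the y-axis at y = 0 (among the integer gridlines).
(c) Assembling these constraints gives the stated polynomial.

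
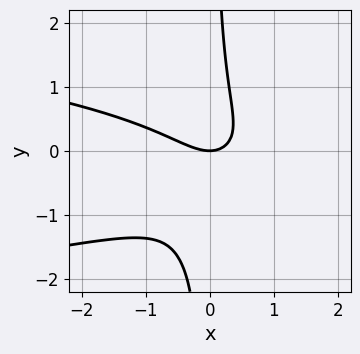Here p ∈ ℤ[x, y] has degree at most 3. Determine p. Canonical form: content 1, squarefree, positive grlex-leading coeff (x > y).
Degree: the shape is more complex than any degree-2 curve, so deg p = 3.
From the axis intercepts and sections: it meets the y-axis at y = 0 (among the integer gridlines); it crosses the x-axis at the gridline x = 0.
Assembling these constraints gives the stated polynomial.

2*x*y^2 + x^2 + x*y - y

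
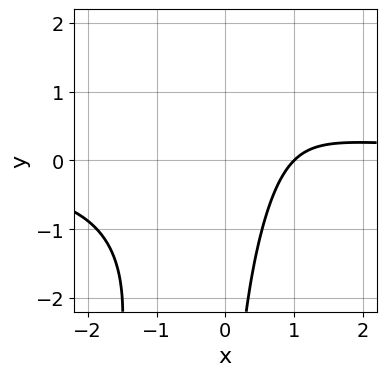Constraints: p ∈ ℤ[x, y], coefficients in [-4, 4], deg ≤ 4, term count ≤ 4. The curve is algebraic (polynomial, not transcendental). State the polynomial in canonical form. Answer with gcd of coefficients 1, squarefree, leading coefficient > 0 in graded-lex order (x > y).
3*x^2*y - x*y^2 - 3*x + 3

Degree: the shape is more complex than any degree-2 curve, so deg p = 3.
Checking where it meets the axes: it misses every integer gridline on the y-axis; one x-axis crossing is at x = 1.
Putting this together gives p.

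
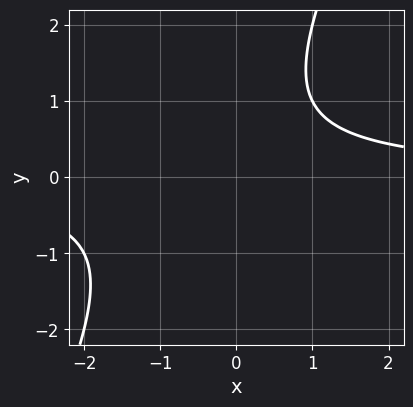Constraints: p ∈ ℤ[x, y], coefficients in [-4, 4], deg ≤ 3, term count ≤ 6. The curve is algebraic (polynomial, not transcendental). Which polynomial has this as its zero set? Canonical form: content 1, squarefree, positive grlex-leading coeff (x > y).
Degree: no degree-1 curve has this shape, so deg p = 2.
Observable constraints: no y-intercept at any integer in the box; the curve avoids every integer x-axis point in the box.
Assembling these constraints gives the stated polynomial.

2*x*y - y^2 + y - 2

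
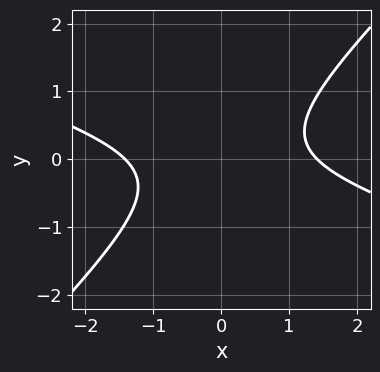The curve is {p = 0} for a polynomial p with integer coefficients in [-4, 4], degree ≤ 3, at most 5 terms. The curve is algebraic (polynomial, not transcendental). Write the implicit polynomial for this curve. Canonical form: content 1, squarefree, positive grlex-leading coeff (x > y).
deg p = 2. A generic line meets the curve in up to 2 points.
Observable constraints: it misses every integer gridline on the y-axis.
Together with the visible shape, these determine p as stated.

x^2 + 2*x*y - 3*y^2 - 2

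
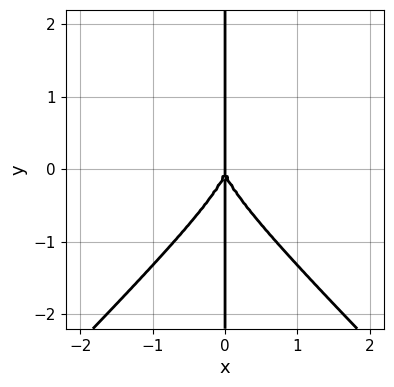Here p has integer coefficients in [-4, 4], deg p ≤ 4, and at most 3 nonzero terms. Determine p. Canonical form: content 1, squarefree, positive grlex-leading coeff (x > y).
x^3*y - x*y^3 - x^3

(a) Degree: no degree-3 curve has this shape, so deg p = 4.
(b) Against the integer gridlines: the visible y-axis segment lies entirely on the curve; it crosses the x-axis at the gridline x = 0.
(c) The integer polynomial consistent with all of this is the stated p.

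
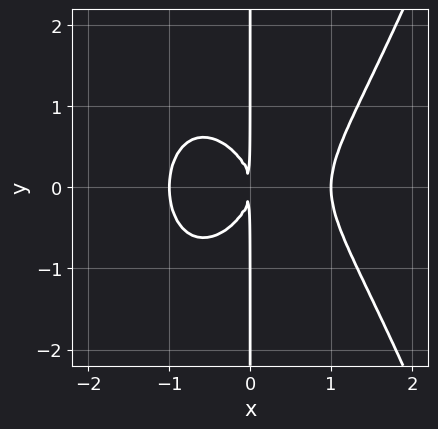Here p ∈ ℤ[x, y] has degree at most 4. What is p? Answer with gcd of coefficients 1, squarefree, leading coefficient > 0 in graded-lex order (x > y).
1. Degree: a generic line meets the curve in up to 4 points, so deg p = 4.
2. Symmetries: the y ↦ −y reflection is a symmetry, so y appears only in even powers.
3. Observable constraints: every point of the y-axis in the box is on the curve; among the integer gridlines, it crosses the x-axis at x ∈ {-1, 1}.
4. Fitting integer coefficients to these (and the overall shape) gives p.

x^4 - x*y^2 - x^2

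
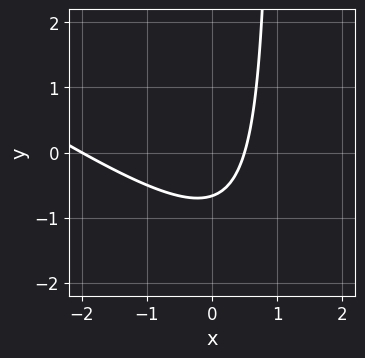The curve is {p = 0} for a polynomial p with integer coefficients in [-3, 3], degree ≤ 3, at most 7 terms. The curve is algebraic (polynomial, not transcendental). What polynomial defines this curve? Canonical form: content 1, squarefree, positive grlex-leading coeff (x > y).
2*x^2 + 3*x*y + 3*x - 3*y - 2

First, the degree is 2 — the shape is more complex than any degree-1 curve.
Then, from the axis intercepts and sections: it crosses the x-axis at the gridline x = -2.
Finally, solving for integer coefficients yields p as stated.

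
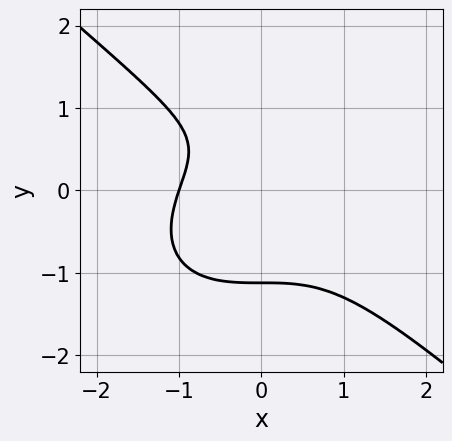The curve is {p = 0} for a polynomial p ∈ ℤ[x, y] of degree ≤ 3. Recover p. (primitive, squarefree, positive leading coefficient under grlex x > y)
Degree: no degree-2 curve has this shape, so deg p = 3.
Reading off the gridlines: it crosses the x-axis at the gridline x = -1.
Assembling these constraints gives the stated polynomial.

2*x^3 + 3*y^3 - 2*y + 2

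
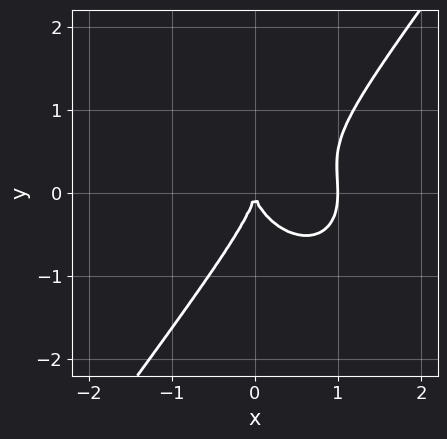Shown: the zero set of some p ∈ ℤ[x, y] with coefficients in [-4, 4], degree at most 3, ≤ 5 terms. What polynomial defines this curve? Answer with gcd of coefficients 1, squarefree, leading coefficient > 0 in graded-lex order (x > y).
First, deg p = 3.
Then, from the visible intercepts: among the integer gridlines, it crosses the x-axis at x ∈ {0, 1}; it crosses the y-axis at the gridline y = 0.
Finally, the integer polynomial consistent with all of this is the stated p.

3*x^3 + x*y^2 - 2*y^3 - 3*x^2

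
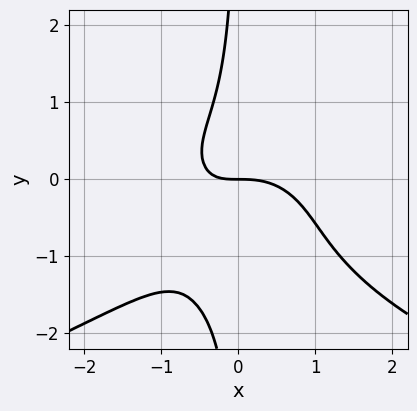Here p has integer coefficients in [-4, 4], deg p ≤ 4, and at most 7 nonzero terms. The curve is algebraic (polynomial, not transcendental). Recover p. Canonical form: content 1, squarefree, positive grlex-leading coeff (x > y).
(a) Degree: the shape is more complex than any degree-3 curve, so deg p = 4.
(b) Reading off the gridlines: one y-axis crossing is at y = 0; it crosses the x-axis at the gridline x = 0.
(c) These observations pin down the coefficients.

x*y^3 + x^3 + x*y^2 + x*y + y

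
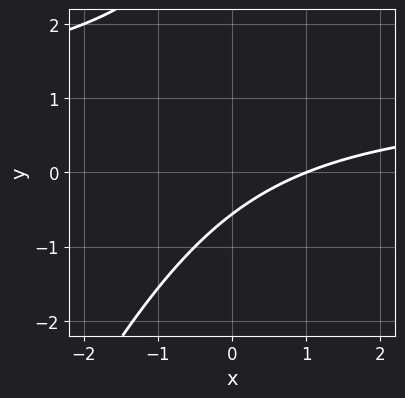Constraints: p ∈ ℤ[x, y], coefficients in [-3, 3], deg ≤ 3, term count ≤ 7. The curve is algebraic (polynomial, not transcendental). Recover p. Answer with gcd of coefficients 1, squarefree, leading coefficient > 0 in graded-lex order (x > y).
1. The degree is 2 — no degree-1 curve has this shape.
2. From the axis intercepts and sections: one x-axis crossing is at x = 1.
3. Together with the visible shape, these determine p as stated.

2*x*y - y^2 - 2*x + 3*y + 2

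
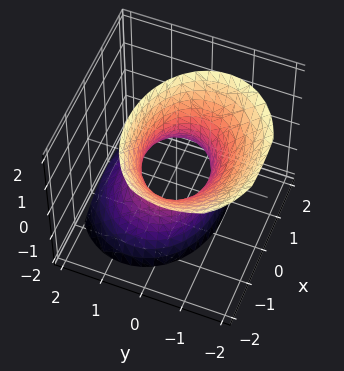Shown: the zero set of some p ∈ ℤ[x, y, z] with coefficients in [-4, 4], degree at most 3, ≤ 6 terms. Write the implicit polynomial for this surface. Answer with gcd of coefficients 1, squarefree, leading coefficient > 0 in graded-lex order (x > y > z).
(a) Degree: the shape is more complex than any degree-1 surface, so deg p = 2.
(b) Reading off the gridlines: the x-axis gridline crossings are at x ∈ {-1, 1}; no z-intercept at any integer in the box.
(c) Together with the visible shape, these determine p as stated.

2*x^2 + x*z + 3*y^2 + 2*y*z - z^2 - 2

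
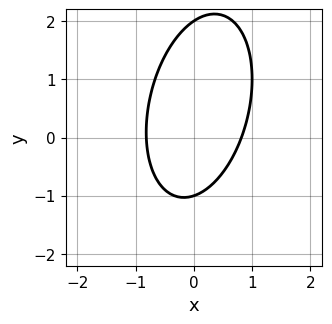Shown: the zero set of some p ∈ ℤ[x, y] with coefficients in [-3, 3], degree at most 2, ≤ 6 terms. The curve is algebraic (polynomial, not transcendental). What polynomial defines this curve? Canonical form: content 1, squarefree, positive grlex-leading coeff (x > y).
3*x^2 - x*y + y^2 - y - 2

The degree is 2 — no degree-1 curve has this shape.
From the visible intercepts: among the integer gridlines, it crosses the y-axis at y ∈ {-1, 2}.
Matching integer coefficients to the picture gives p.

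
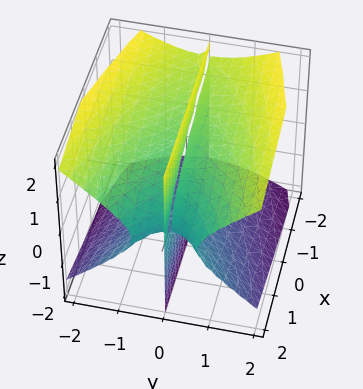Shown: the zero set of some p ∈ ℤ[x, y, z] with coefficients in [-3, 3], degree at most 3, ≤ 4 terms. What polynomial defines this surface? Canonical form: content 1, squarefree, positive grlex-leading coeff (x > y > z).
2*y^3 - 3*y*z^2 - 2*x*y + 3*y

1. The picture has 2 separate pieces.
2. The degree is 3 — the shape is more complex than any degree-2 surface.
3. Reading off the gridlines: the visible x-axis segment lies entirely on the surface; it meets the y-axis at y = 0 (among the integer gridlines).
4. Fitting integer coefficients to these (and the overall shape) gives p.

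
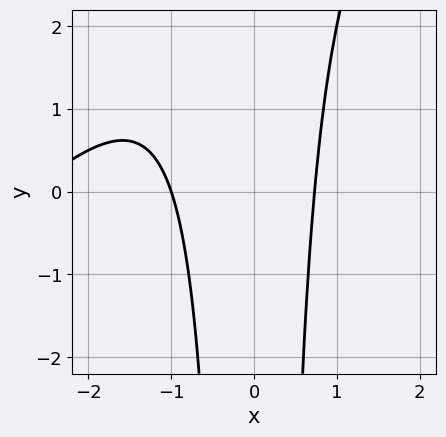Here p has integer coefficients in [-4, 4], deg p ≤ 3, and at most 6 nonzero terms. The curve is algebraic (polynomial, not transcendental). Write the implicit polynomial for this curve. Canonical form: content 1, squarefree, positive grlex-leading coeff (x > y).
x^3 - x^2*y + 3*x^2 - 2

1. deg p = 3.
2. Checking where it meets the axes: the curve avoids every integer y-axis point in the box; one x-axis crossing is at x = -1.
3. Together with the visible shape, these determine p as stated.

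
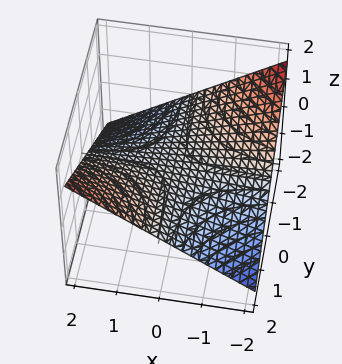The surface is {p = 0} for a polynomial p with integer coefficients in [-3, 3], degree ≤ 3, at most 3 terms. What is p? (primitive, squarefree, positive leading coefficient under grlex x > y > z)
x*y - 3*z

Degree: a hyperbolic paraboloid; a quadric, so deg p = 2.
Checking where it meets the axes: every point of the x-axis in the box is on the surface; one z-axis crossing is at z = 0; every point of the y-axis in the box is on the surface.
Putting this together gives p.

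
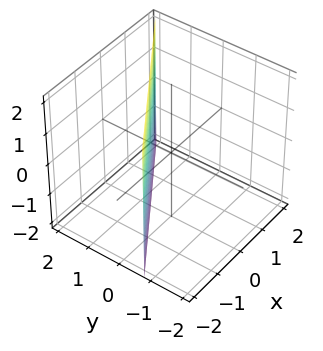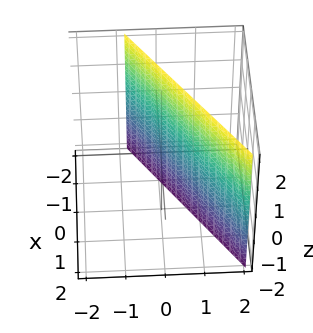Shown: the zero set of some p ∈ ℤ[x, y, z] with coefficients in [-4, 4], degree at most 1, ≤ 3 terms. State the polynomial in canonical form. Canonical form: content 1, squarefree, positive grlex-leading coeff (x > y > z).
2*x - 3*y + 2

Degree: every cross-section is a straight line — this is a plane, so deg p = 1.
Checking where it meets the axes: no z-intercept at any integer in the box; one x-axis crossing is at x = -1.
These observations pin down the coefficients.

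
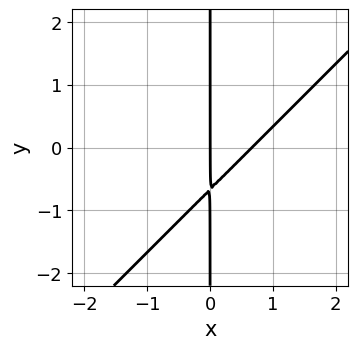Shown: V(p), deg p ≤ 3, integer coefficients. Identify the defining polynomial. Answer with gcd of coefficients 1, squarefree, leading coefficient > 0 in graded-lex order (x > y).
The degree is 2 — the shape is more complex than any degree-1 curve.
From the visible intercepts: one x-axis crossing is at x = 0; the visible y-axis segment lies entirely on the curve.
Assembling these constraints gives the stated polynomial.

3*x^2 - 3*x*y - 2*x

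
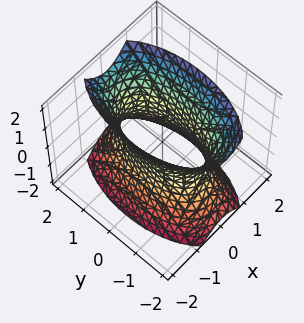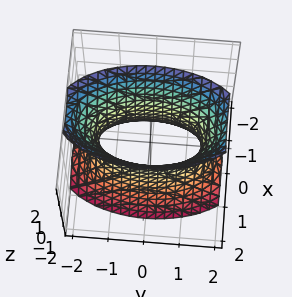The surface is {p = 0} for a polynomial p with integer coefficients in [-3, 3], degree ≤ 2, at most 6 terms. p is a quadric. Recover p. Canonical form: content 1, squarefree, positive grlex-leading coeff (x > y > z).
3*x^2 + y^2 - z^2 - 2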